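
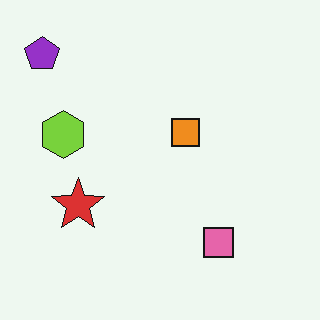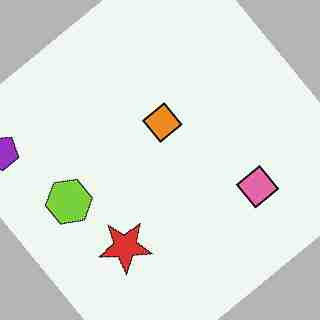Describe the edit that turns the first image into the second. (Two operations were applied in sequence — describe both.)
Rotated counter-clockwise by a large amount — several tens of degrees, then heavily JPEG-compressed with obvious blocking artifacts.

Every shape is tilted by the same angle and the image corners show triangular fill wedges — a whole-image rotation by a non-right angle. Blocky 8×8 compression artifacts appear around shape edges and the flat background shows ringing — characteristic JPEG degradation.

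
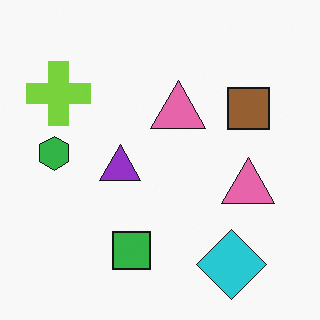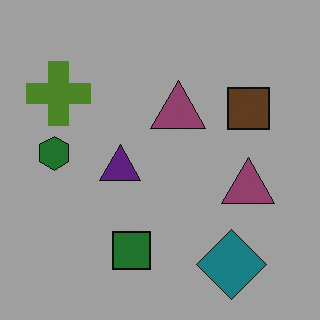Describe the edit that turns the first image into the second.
The second image is the first noticeably darkened.

Every pixel — background and shapes alike — is uniformly darkened.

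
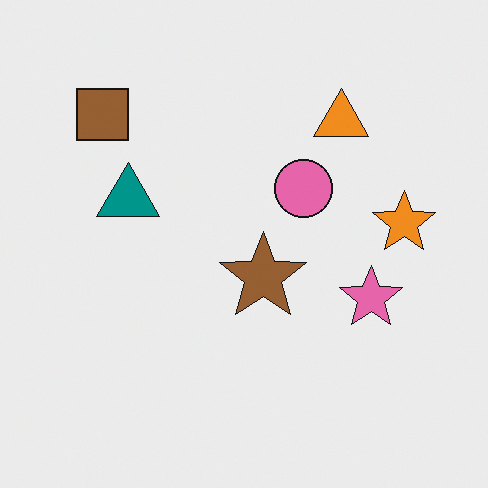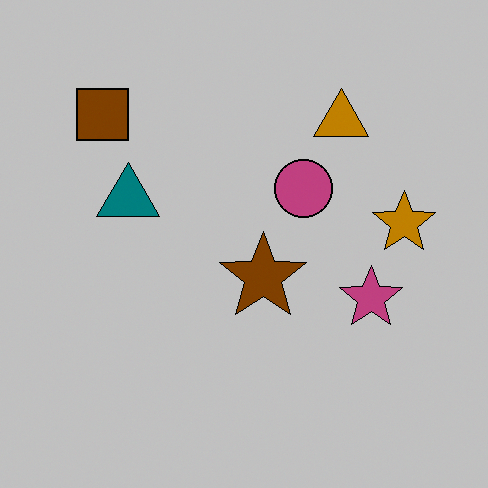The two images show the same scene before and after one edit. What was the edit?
The image was heavily posterized to just a handful of flat colors.

Each flat color has snapped to a coarser quantized level — most visibly, the near-white background has dropped to a flat grey.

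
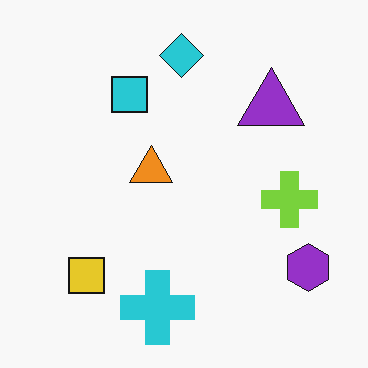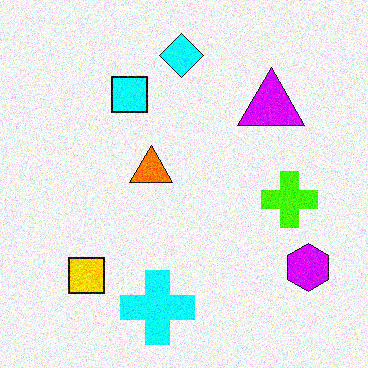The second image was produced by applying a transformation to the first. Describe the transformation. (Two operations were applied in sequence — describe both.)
Made much more vivid (saturation change), then degraded with moderate additive noise.

All colors are more vivid — a global saturation change. Random speckle covers the whole image, including the flat background.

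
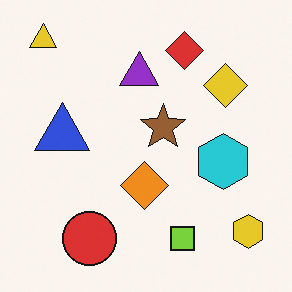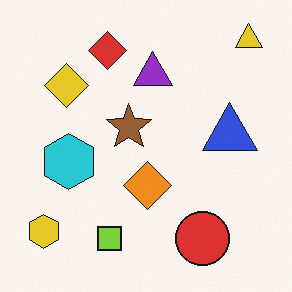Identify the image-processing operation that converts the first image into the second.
The transformation is: flipped horizontally (left ↔ right).

The yellow triangle is in the top-left of the first image and the top-right of the second — shapes on opposite sides of the vertical midline have swapped in a mirror flip.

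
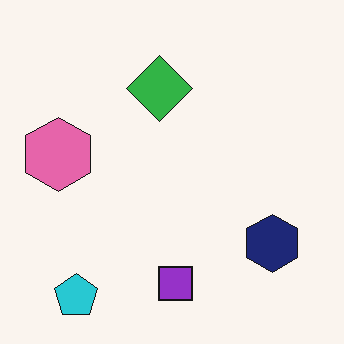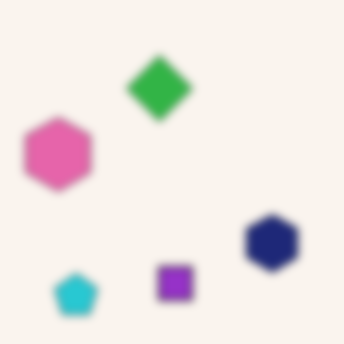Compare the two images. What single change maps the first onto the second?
This is the original image noticeably gaussian-blurred.

Shape edges and outlines are uniformly softened across the whole image.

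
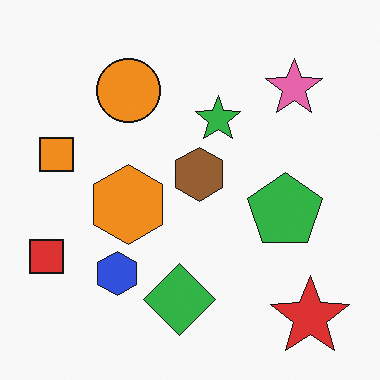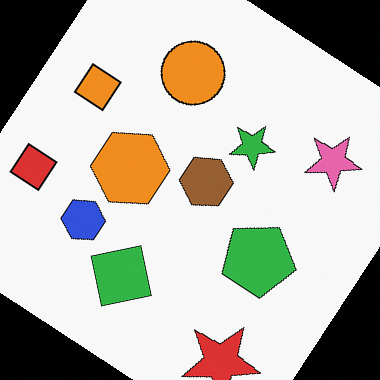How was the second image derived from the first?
This is the original image rotated clockwise by a large amount — several tens of degrees.

Every shape is tilted by the same angle and the image corners show triangular fill wedges — a whole-image rotation by a non-right angle.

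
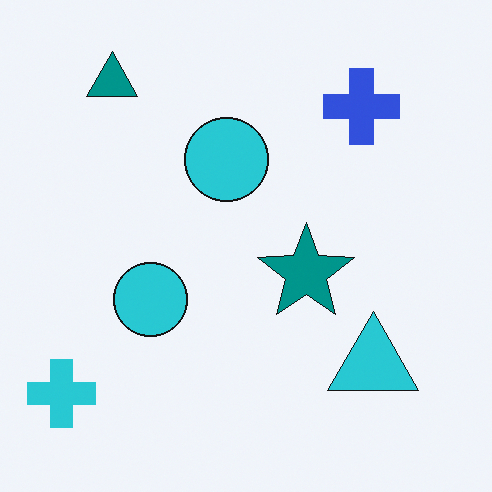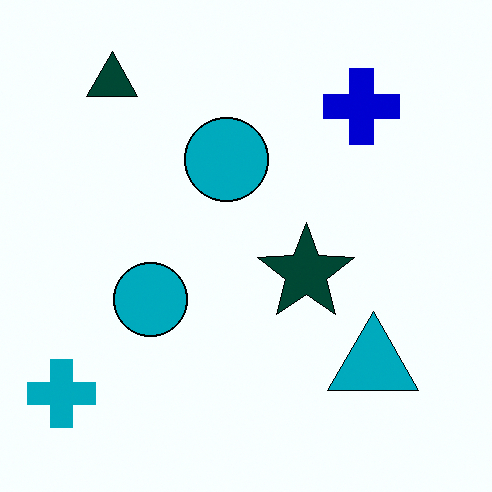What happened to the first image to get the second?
The transformation is: given much higher contrast.

Tones are pushed away from mid-grey across the whole image — a global contrast change.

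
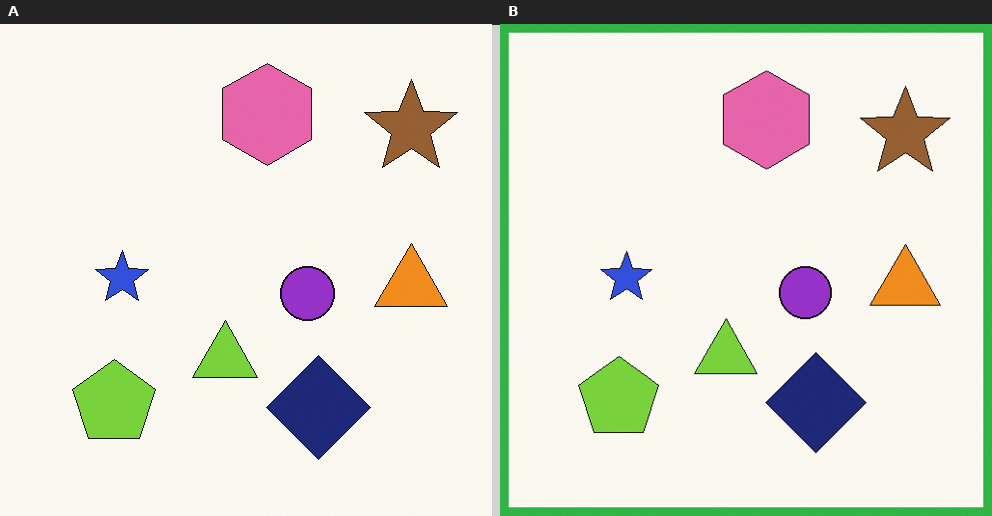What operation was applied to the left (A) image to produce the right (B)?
The image was framed with a green border.

A solid green frame runs around the edge of the right (B) image, with the content slightly shrunk inside it.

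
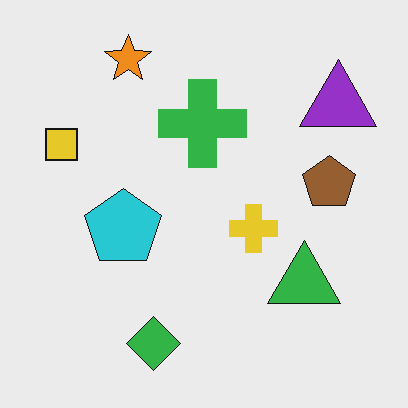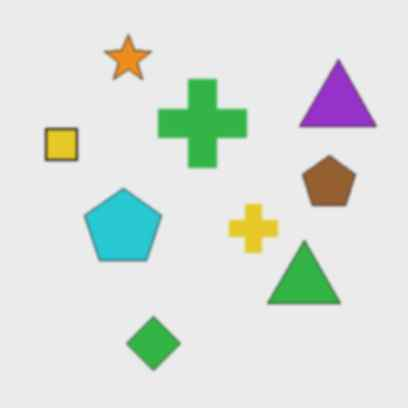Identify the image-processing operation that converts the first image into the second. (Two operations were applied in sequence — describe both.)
The second image is the first lightly blurred, then given moderate JPEG compression.

Shape edges and outlines are uniformly softened across the whole image. Blocky 8×8 compression artifacts appear around shape edges and the flat background shows ringing — characteristic JPEG degradation.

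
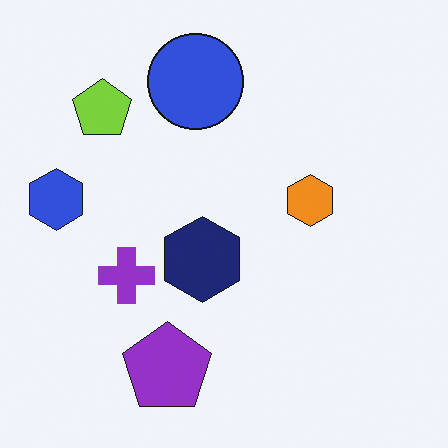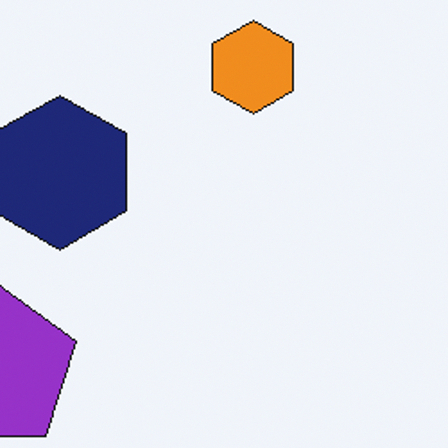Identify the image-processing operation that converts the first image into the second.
It was cropped to a noticeably smaller region and rescaled.

The visible shapes are larger and the field of view is narrower; shapes near the original edges may be partly or wholly outside the frame — a crop-and-rescale.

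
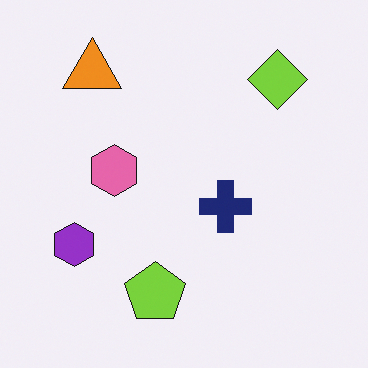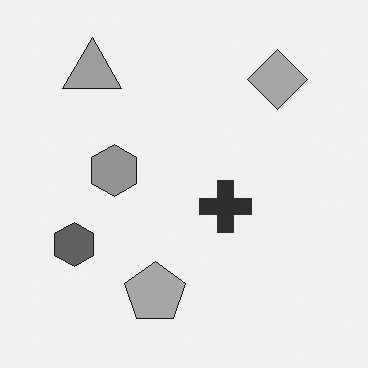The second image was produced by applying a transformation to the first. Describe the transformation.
The image was converted to grayscale.

All color is removed — every shape is now a shade of grey.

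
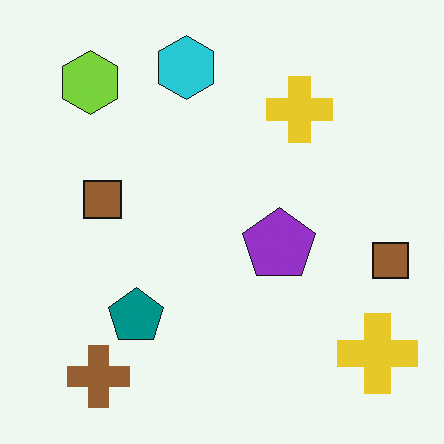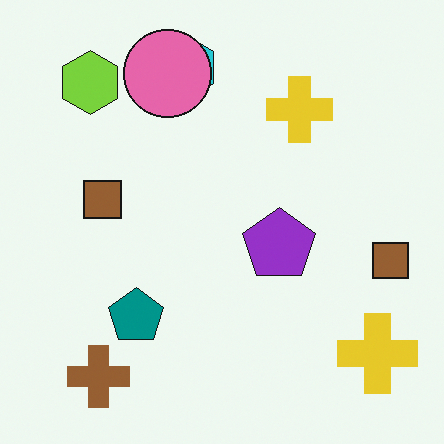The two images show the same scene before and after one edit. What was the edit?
The image was overlaid with an additional pink circle.

A pink circle appears in the second image that is absent from the first.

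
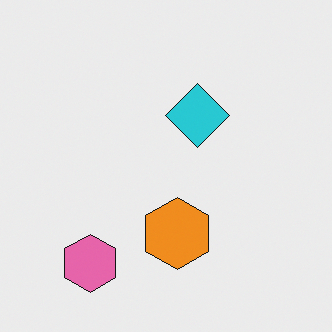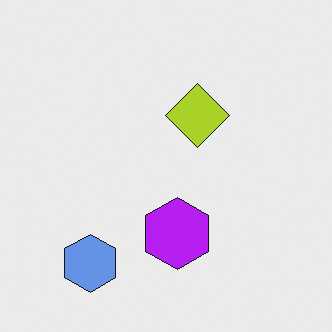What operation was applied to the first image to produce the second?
The second image is the first hue-shifted by a large amount.

Every shape's color has rotated by the same amount around the hue wheel — a uniform hue shift.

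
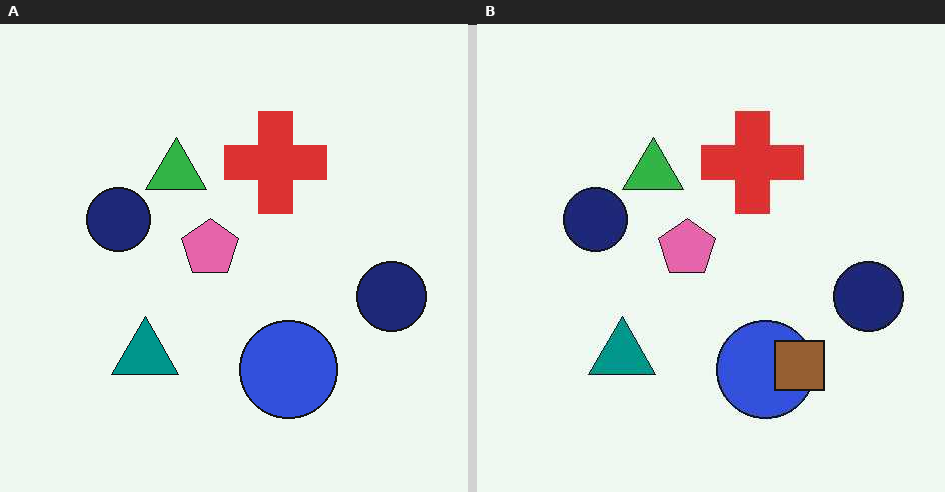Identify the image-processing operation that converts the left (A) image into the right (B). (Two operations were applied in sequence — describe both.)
This is the original image JPEG-compressed with visible artifacts, then overlaid with an additional brown square.

Blocky 8×8 compression artifacts appear around shape edges and the flat background shows ringing — characteristic JPEG degradation. A brown square appears in the right (B) image that is absent from the left (A).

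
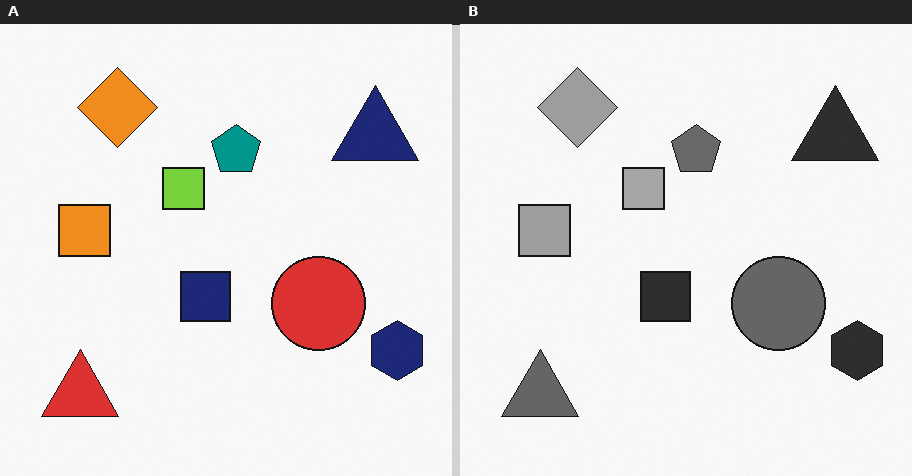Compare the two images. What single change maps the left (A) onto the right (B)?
The image was converted to grayscale.

All color is removed — every shape is now a shade of grey.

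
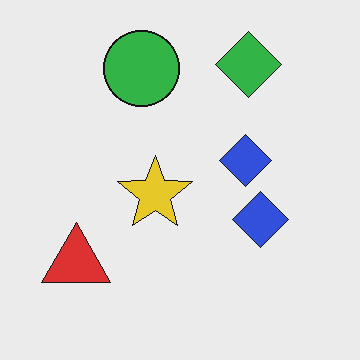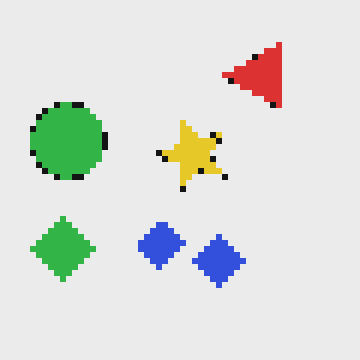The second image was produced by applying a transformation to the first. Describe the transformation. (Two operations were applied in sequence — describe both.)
Transposed (reflected across the top-left ↔ bottom-right diagonal), then pixelated into visible square blocks.

Shapes have swapped their row and column positions — what was in the top-right is now in the bottom-left — a diagonal reflection. Shapes are reduced to large square blocks; fine edges and outlines are lost — a downscale-then-upscale (mosaic) effect.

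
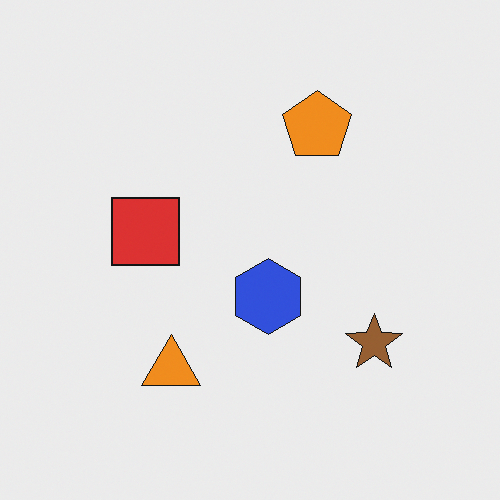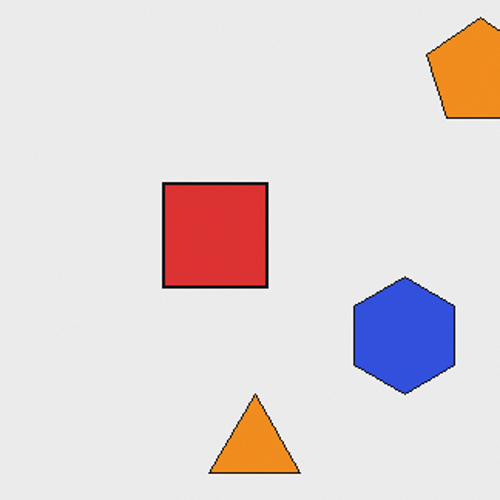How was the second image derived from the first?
It was cropped to a modestly smaller region and rescaled.

The visible shapes are larger and the field of view is narrower; shapes near the original edges may be partly or wholly outside the frame — a crop-and-rescale.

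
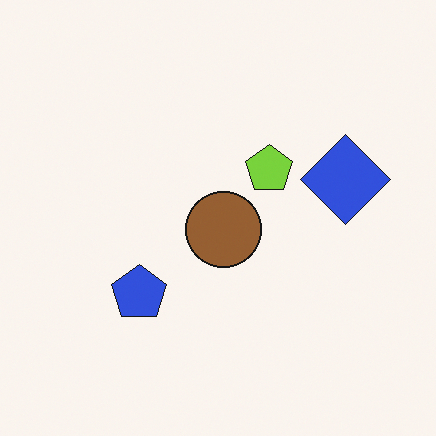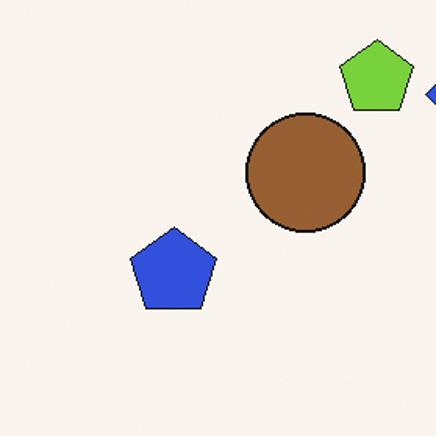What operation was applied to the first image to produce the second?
Cropped to a modestly smaller region and rescaled.

The visible shapes are larger and the field of view is narrower; shapes near the original edges may be partly or wholly outside the frame — a crop-and-rescale.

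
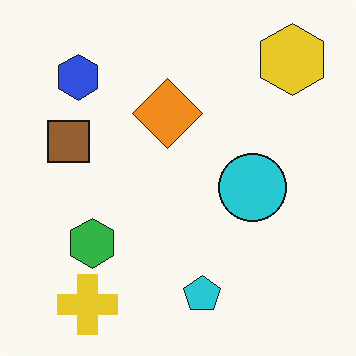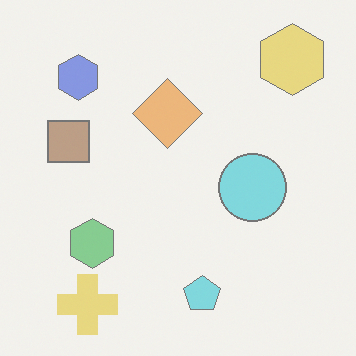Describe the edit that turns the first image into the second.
This is the original image washed out (contrast reduced).

Tones are pushed toward mid-grey across the whole image — a global contrast change.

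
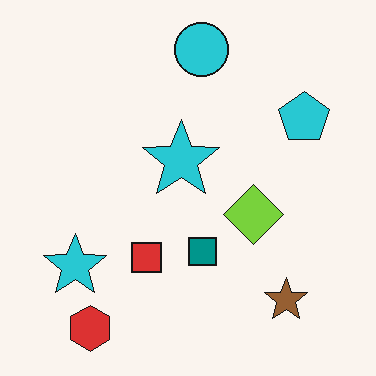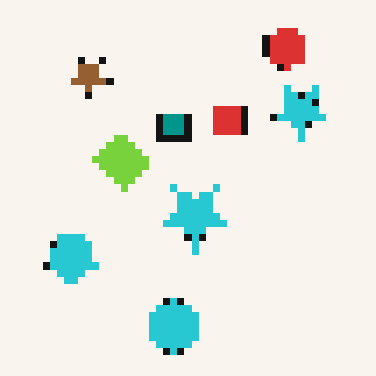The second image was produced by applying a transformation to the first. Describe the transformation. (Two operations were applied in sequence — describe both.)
The image was moderately pixelated, then rotated 180°.

Shapes are reduced to large square blocks; fine edges and outlines are lost — a downscale-then-upscale (mosaic) effect. The red hexagon sits in the bottom-left of the first image and the top-right of the second — consistent with a whole-image 180° rotation.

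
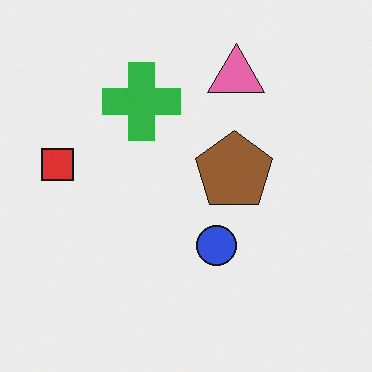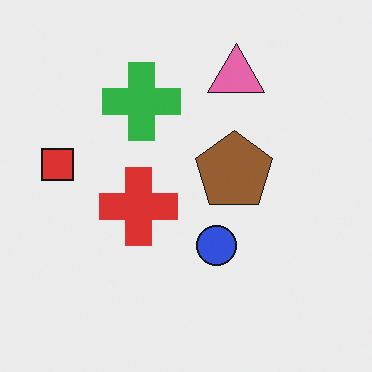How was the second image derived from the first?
This is the original image overlaid with an additional red cross.

A red cross appears in the second image that is absent from the first.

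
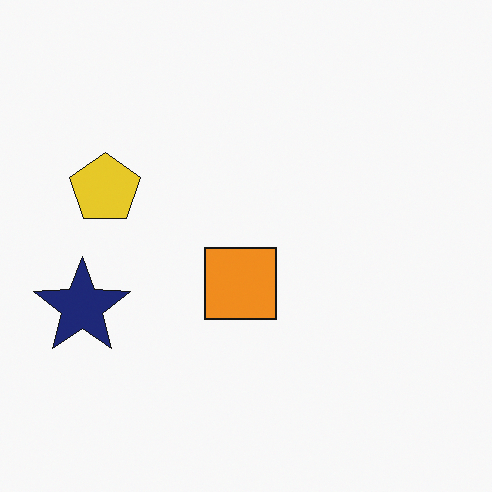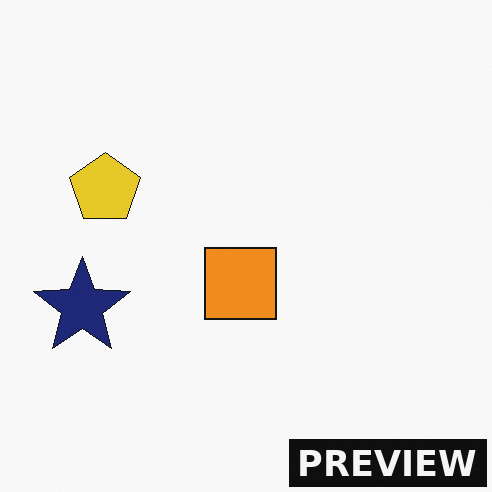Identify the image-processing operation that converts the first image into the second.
This is the original image watermarked with the text "PREVIEW" in the lower-right corner.

A dark label reading "PREVIEW" appears in the lower-right corner.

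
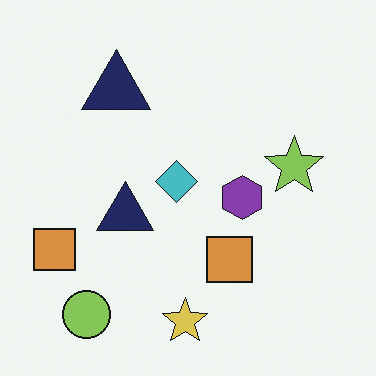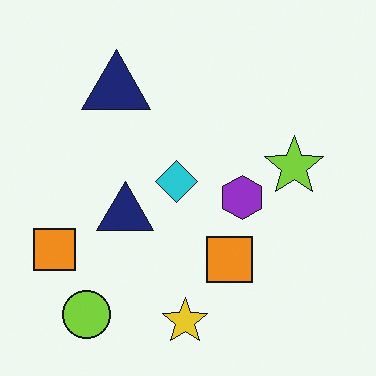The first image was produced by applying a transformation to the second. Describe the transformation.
The image was slightly desaturated.

All colors are more muted and greyish — a global saturation change.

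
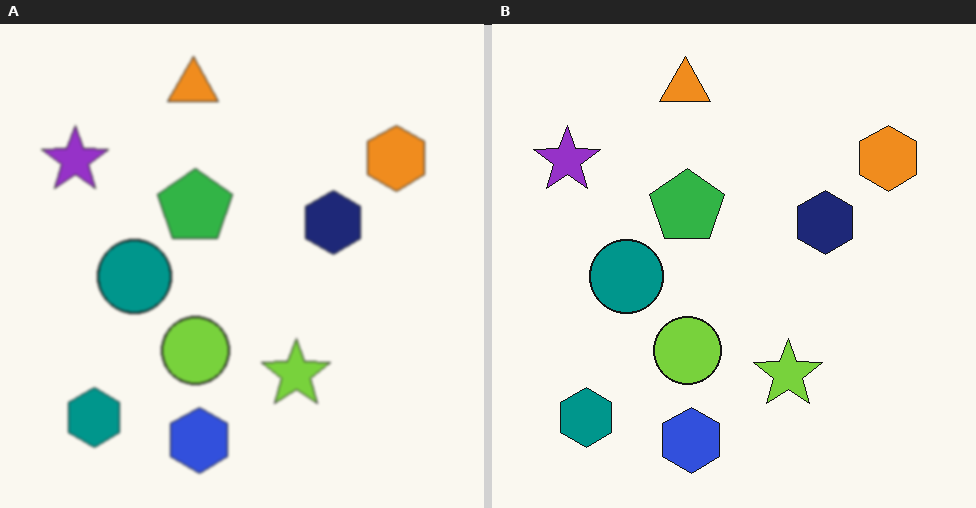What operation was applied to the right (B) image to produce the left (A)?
Slightly softened.

Shape edges and outlines are uniformly softened across the whole image.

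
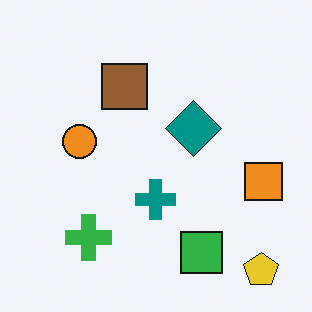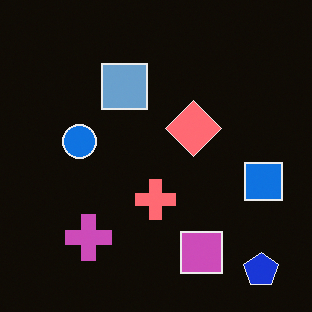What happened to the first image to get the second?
This is the original image color-inverted (negative).

The light background has become dark and every shape's color is its complement — a photographic negative.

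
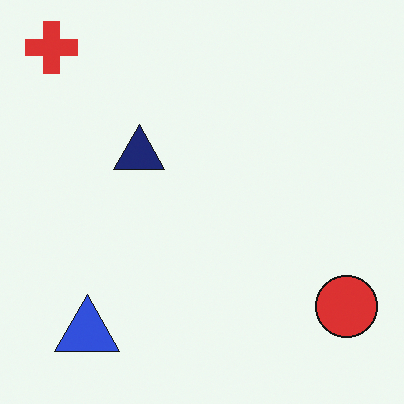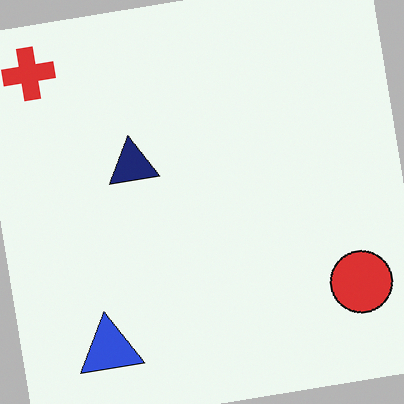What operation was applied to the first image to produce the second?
Rotated counter-clockwise by a slight angle.

Every shape is tilted by the same angle and the image corners show triangular fill wedges — a whole-image rotation by a non-right angle.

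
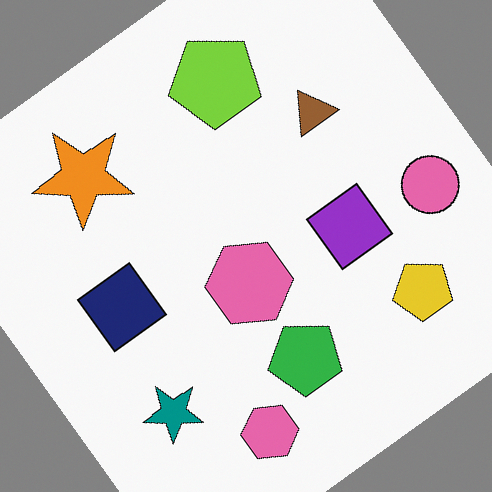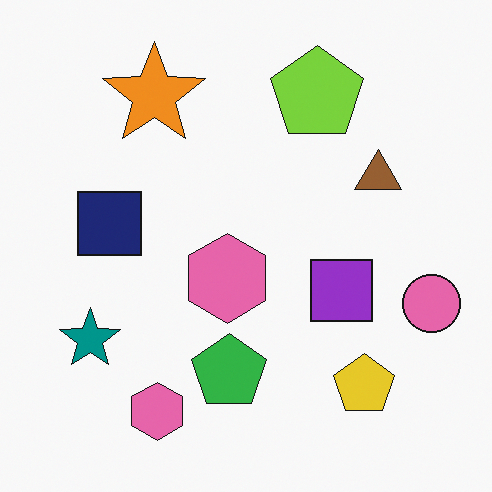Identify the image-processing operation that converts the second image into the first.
It was rotated counter-clockwise by a large amount — several tens of degrees.

Every shape is tilted by the same angle and the image corners show triangular fill wedges — a whole-image rotation by a non-right angle.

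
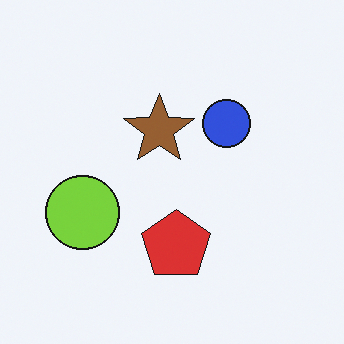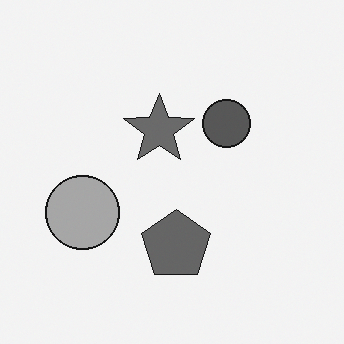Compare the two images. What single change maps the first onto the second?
The image was converted to grayscale.

All color is removed — every shape is now a shade of grey.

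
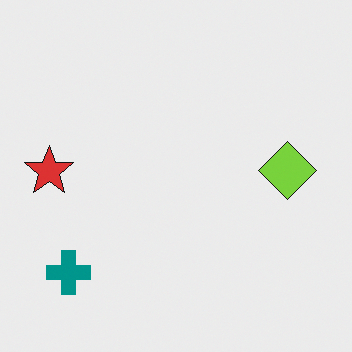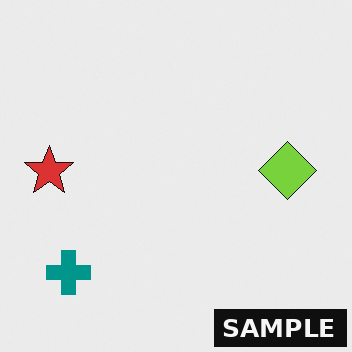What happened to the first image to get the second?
This is the original image watermarked with the text "SAMPLE" in the lower-right corner.

A dark label reading "SAMPLE" appears in the lower-right corner.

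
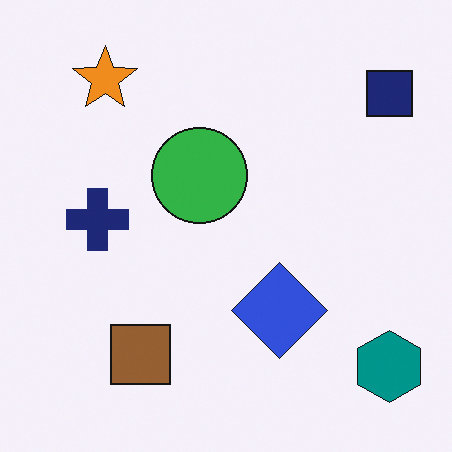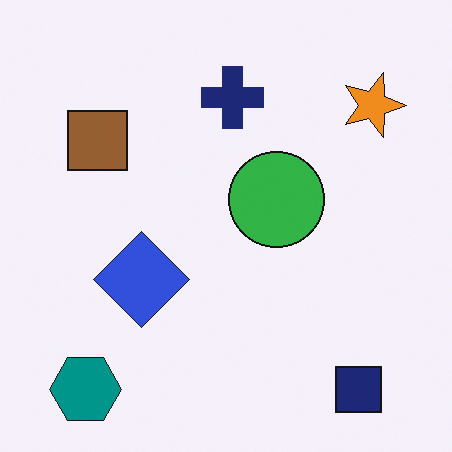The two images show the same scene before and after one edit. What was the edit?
The image was rotated 90° clockwise.

The teal hexagon sits in the bottom-right of the first image and the bottom-left of the second — consistent with a whole-image 90° clockwise rotation.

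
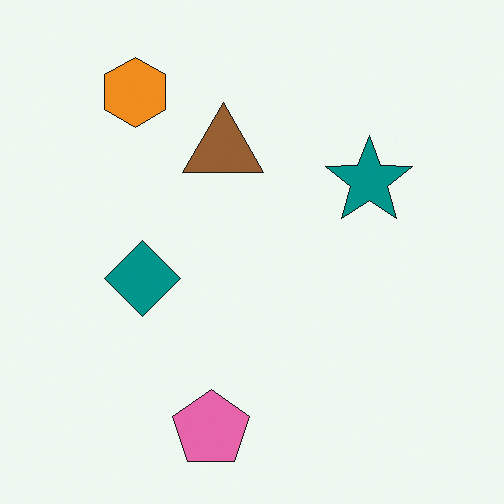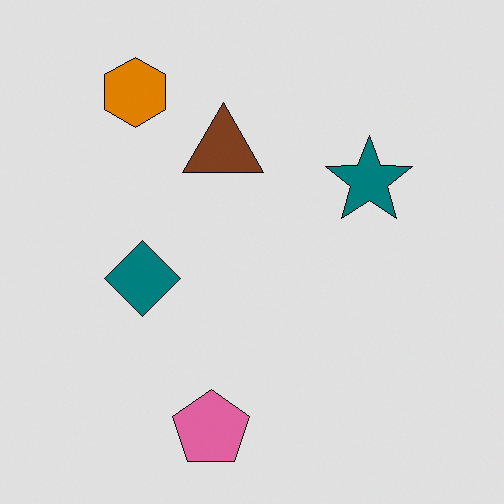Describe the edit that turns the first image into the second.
It was moderately posterized.

Each flat color has snapped to a coarser quantized level — most visibly, the near-white background has dropped to a flat grey.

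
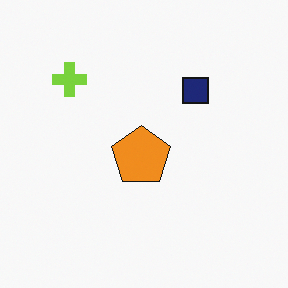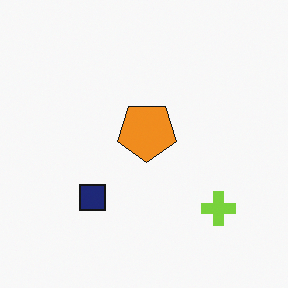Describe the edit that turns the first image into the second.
The image was rotated 180°.

The lime cross sits in the top-left of the first image and the bottom-right of the second — consistent with a whole-image 180° rotation.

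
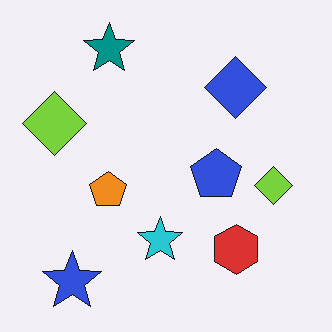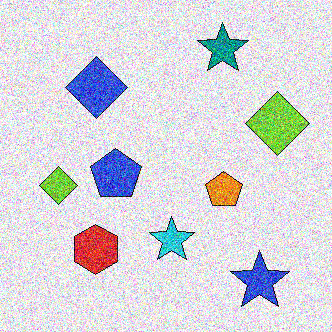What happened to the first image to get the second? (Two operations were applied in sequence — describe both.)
The second image is the first flipped horizontally (left ↔ right), then degraded with a thick layer of grain.

The blue star is in the bottom-left of the first image and the bottom-right of the second — shapes on opposite sides of the vertical midline have swapped in a mirror flip. Random speckle covers the whole image, including the flat background.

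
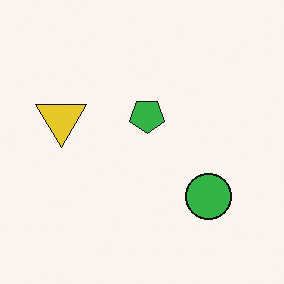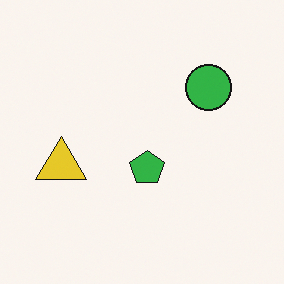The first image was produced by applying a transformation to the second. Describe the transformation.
Flipped vertically (top ↔ bottom).

The green circle is in the top-right of the second image and the bottom-right of the first — shapes on opposite sides of the horizontal midline have swapped in a mirror flip.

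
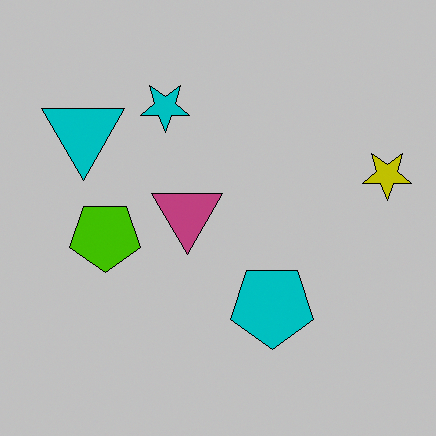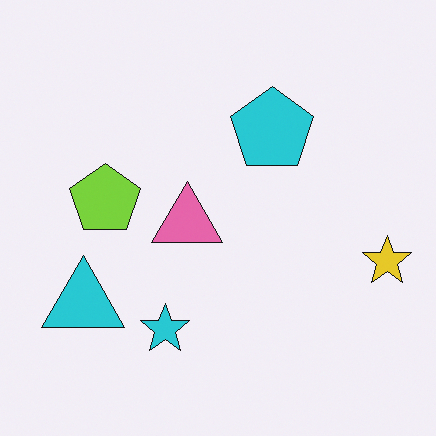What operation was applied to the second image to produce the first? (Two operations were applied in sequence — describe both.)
It was flipped vertically (top ↔ bottom), then aggressively posterized.

The cyan star is in the bottom of the second image and the top of the first — shapes on opposite sides of the horizontal midline have swapped in a mirror flip. Each flat color has snapped to a coarser quantized level — most visibly, the near-white background has dropped to a flat grey.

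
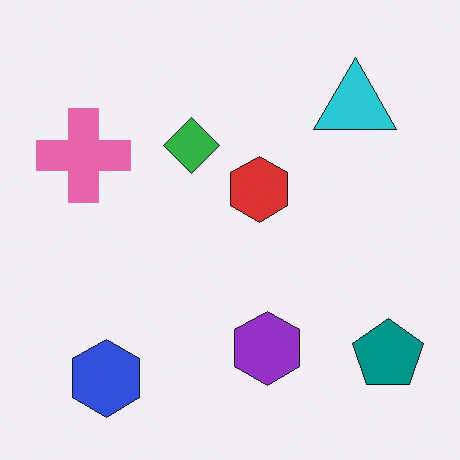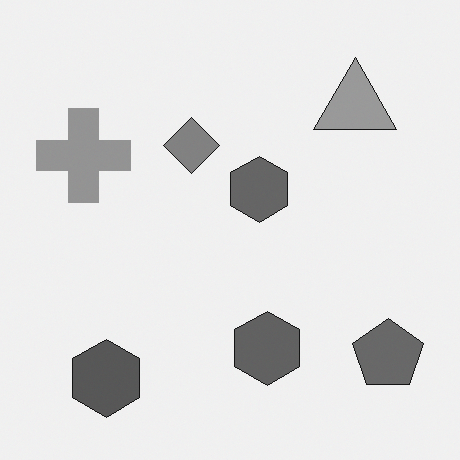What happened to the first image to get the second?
This is the original image converted to grayscale.

All color is removed — every shape is now a shade of grey.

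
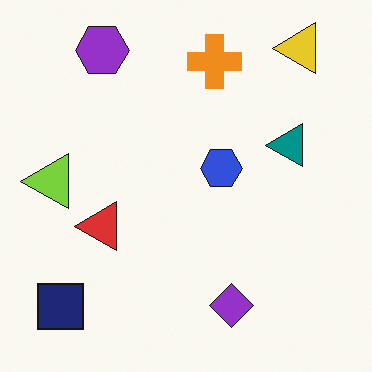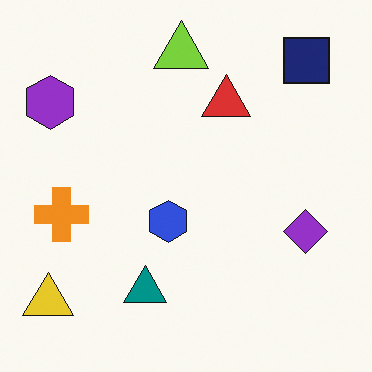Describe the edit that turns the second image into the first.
Transposed (reflected across the top-left ↔ bottom-right diagonal).

Shapes have swapped their row and column positions — what was in the top-right is now in the bottom-left — a diagonal reflection.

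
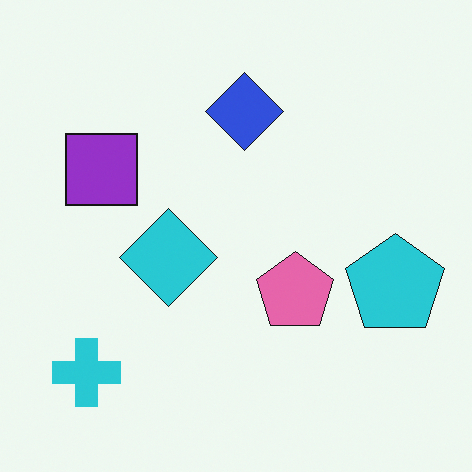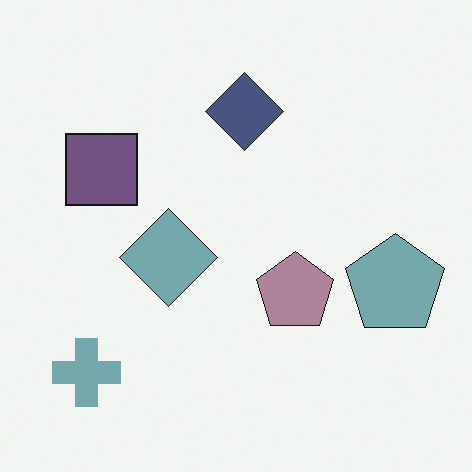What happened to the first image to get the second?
This is the original image heavily desaturated.

All colors are more muted and greyish — a global saturation change.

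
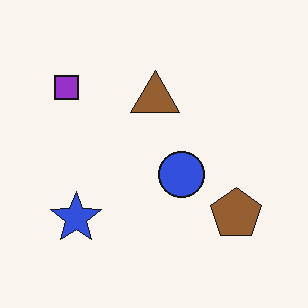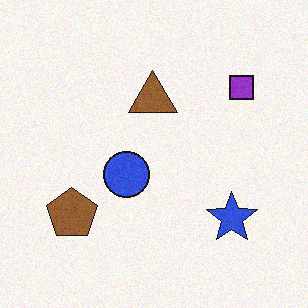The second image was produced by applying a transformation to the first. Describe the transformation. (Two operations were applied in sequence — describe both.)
The transformation is: flipped horizontally (left ↔ right), then degraded with subtle gaussian noise.

The purple square is in the top-left of the first image and the top-right of the second — shapes on opposite sides of the vertical midline have swapped in a mirror flip. Random speckle covers the whole image, including the flat background.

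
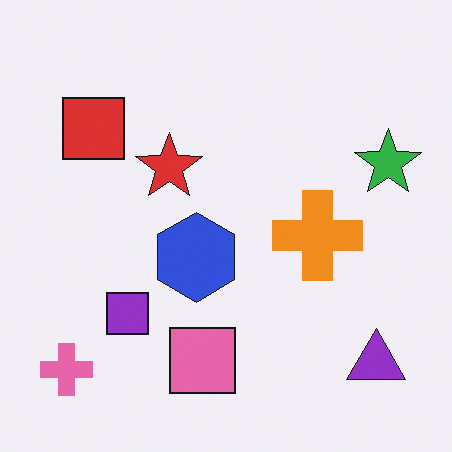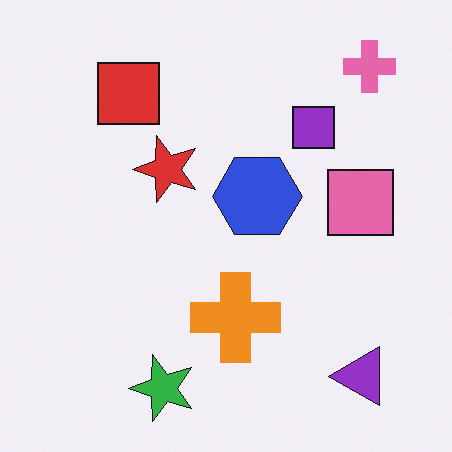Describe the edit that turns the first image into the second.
The image was transposed (reflected across the top-left ↔ bottom-right diagonal).

Shapes have swapped their row and column positions — what was in the top-right is now in the bottom-left — a diagonal reflection.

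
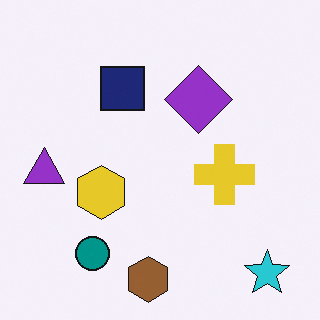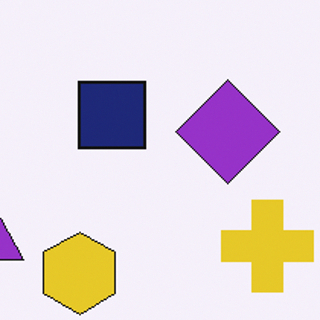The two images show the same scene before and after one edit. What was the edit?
The transformation is: cropped slightly and scaled back up.

The visible shapes are larger and the field of view is narrower; shapes near the original edges may be partly or wholly outside the frame — a crop-and-rescale.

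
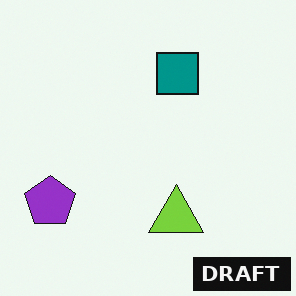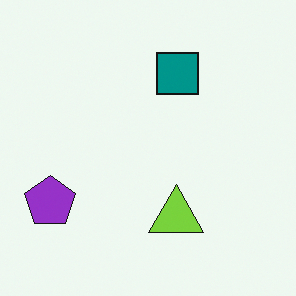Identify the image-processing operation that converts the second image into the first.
The first image is the second watermarked with the text "DRAFT" in the lower-right corner.

A dark label reading "DRAFT" appears in the lower-right corner.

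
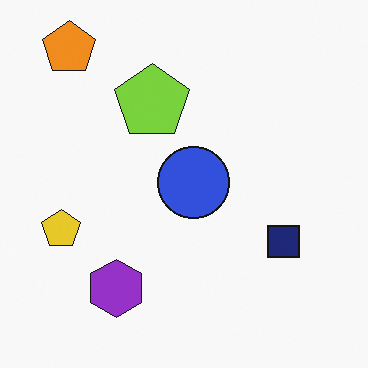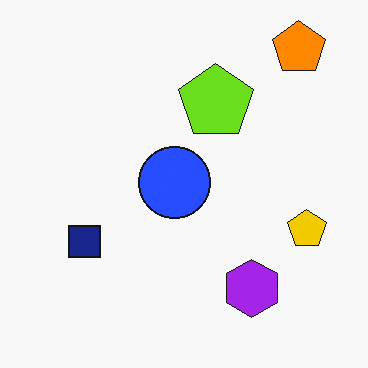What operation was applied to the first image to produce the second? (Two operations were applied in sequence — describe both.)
It was flipped horizontally (left ↔ right), then slightly oversaturated.

The yellow pentagon is in the left of the first image and the right of the second — shapes on opposite sides of the vertical midline have swapped in a mirror flip. All colors are more vivid — a global saturation change.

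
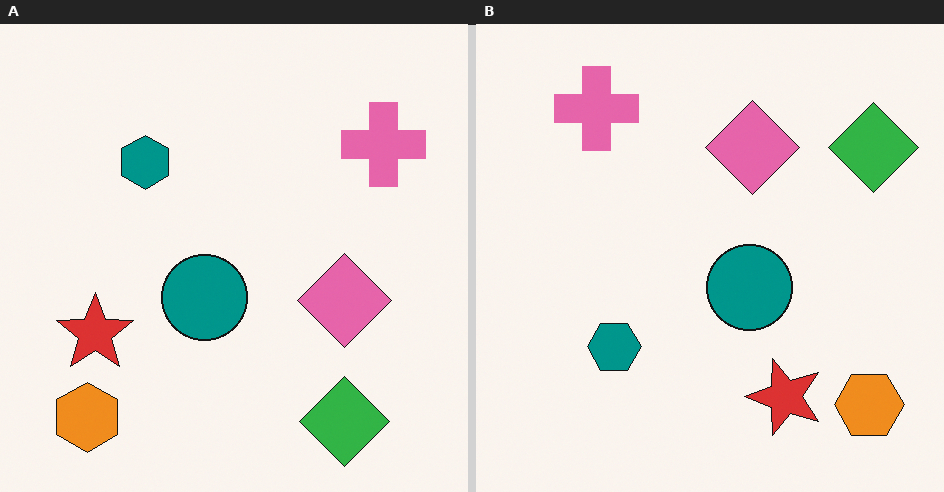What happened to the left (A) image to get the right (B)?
This is the original image rotated 90° counter-clockwise.

The orange hexagon sits in the bottom-left of the left (A) image and the bottom-right of the right (B) — consistent with a whole-image 90° counter-clockwise rotation.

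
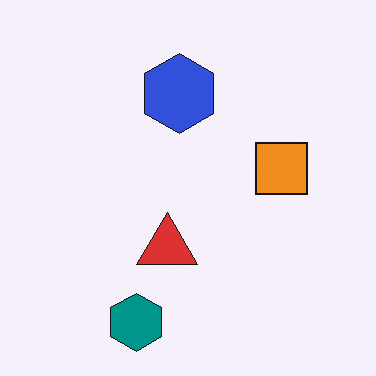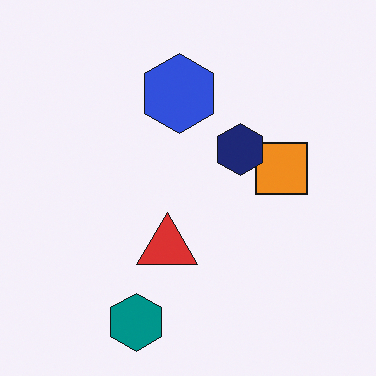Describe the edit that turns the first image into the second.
This is the original image overlaid with an additional navy hexagon.

A navy hexagon appears in the second image that is absent from the first.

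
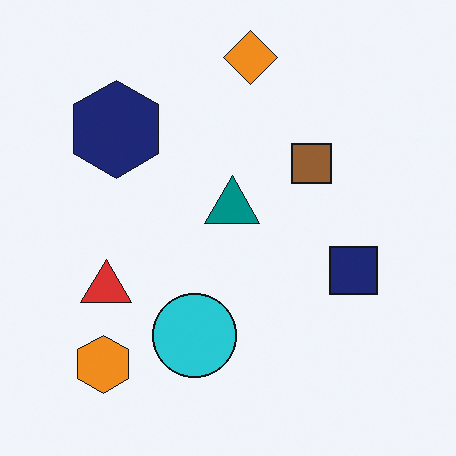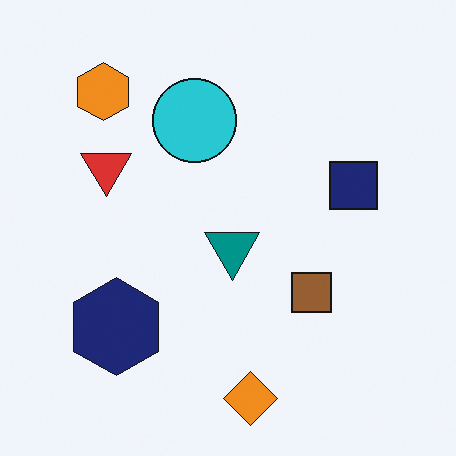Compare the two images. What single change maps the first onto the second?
The image was flipped vertically (top ↔ bottom).

The orange diamond is in the top of the first image and the bottom of the second — shapes on opposite sides of the horizontal midline have swapped in a mirror flip.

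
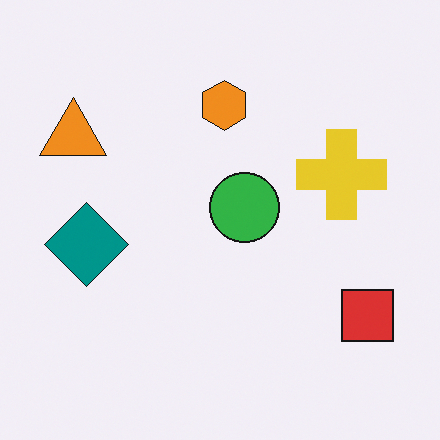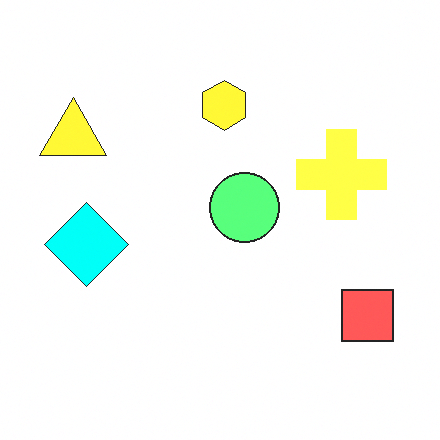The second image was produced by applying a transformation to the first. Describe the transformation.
The second image is the first brightened a lot.

Every pixel — background and shapes alike — is uniformly brightened.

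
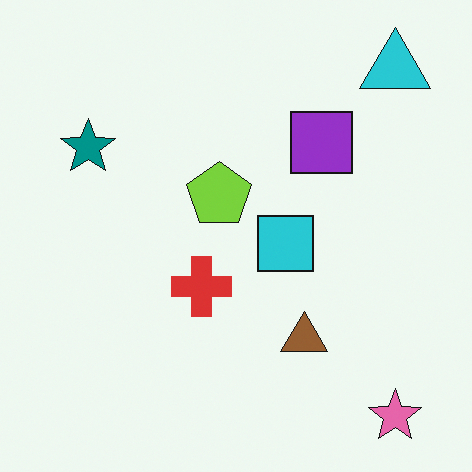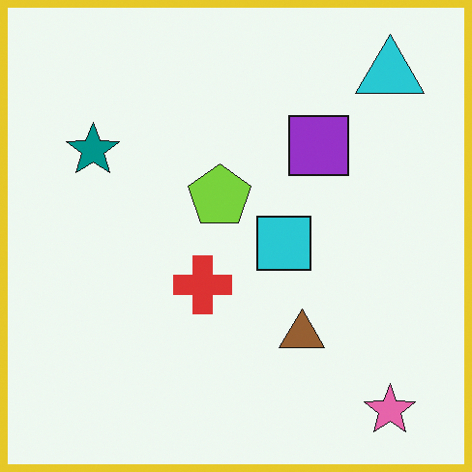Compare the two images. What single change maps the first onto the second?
The second image is the first framed with a yellow border.

A solid yellow frame runs around the edge of the second image, with the content slightly shrunk inside it.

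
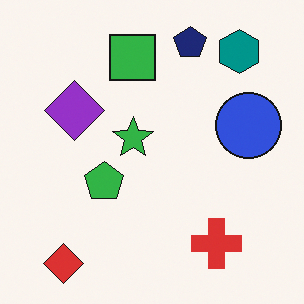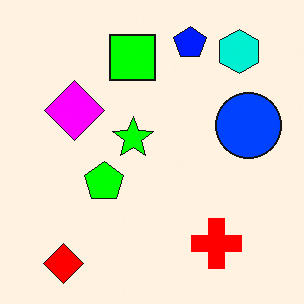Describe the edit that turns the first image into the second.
Heavily oversaturated.

All colors are more vivid — a global saturation change.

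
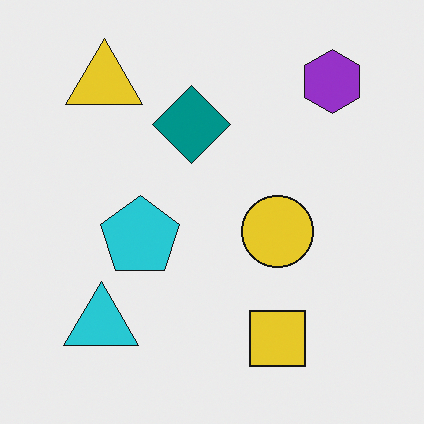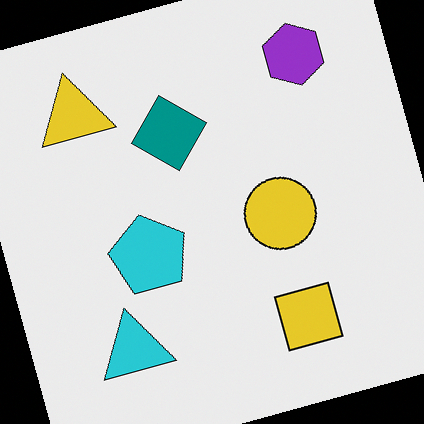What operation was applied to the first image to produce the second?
Rotated counter-clockwise by a clearly visible amount.

Every shape is tilted by the same angle and the image corners show triangular fill wedges — a whole-image rotation by a non-right angle.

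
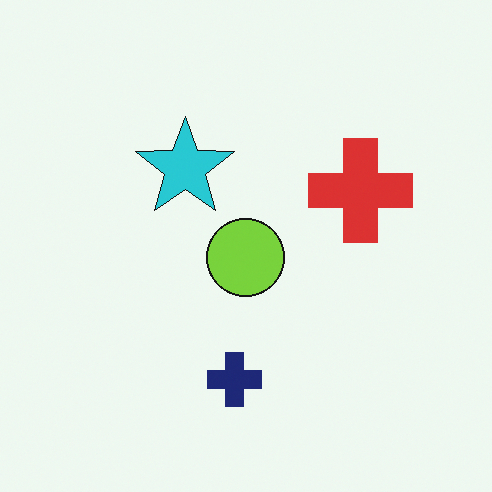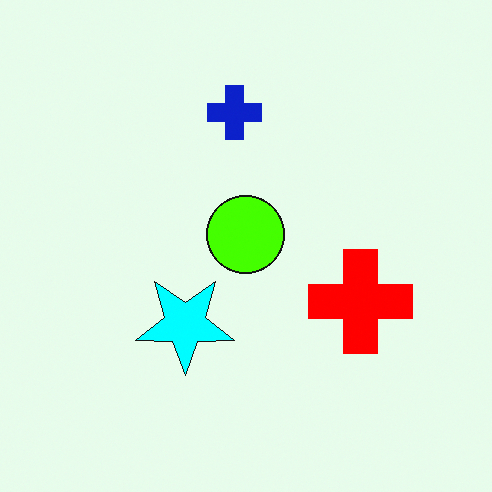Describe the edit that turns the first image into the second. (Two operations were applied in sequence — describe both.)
This is the original image flipped vertically (top ↔ bottom), then heavily oversaturated.

The navy cross is in the bottom of the first image and the top of the second — shapes on opposite sides of the horizontal midline have swapped in a mirror flip. All colors are more vivid — a global saturation change.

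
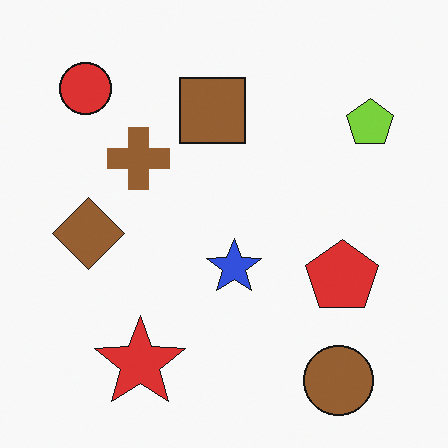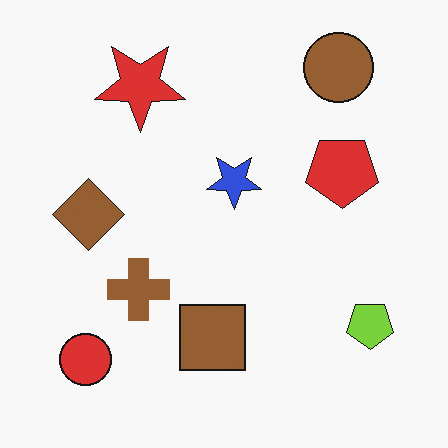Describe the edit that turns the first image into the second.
This is the original image flipped vertically (top ↔ bottom).

The brown circle is in the bottom-right of the first image and the top-right of the second — shapes on opposite sides of the horizontal midline have swapped in a mirror flip.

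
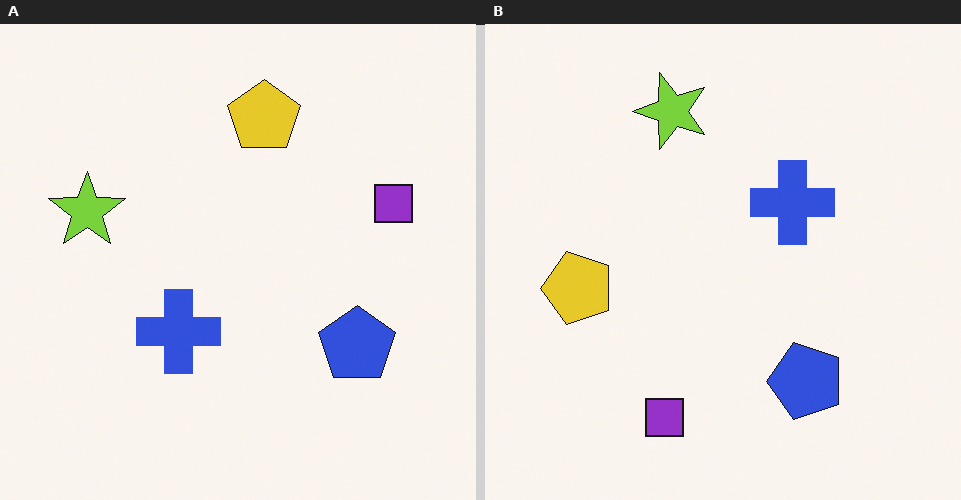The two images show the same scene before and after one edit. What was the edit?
The image was transposed (reflected across the top-left ↔ bottom-right diagonal).

Shapes have swapped their row and column positions — what was in the top-right is now in the bottom-left — a diagonal reflection.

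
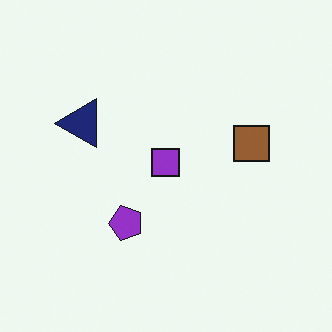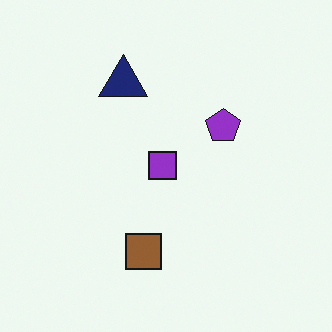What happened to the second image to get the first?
This is the original image transposed (reflected across the top-left ↔ bottom-right diagonal).

Shapes have swapped their row and column positions — what was in the top-right is now in the bottom-left — a diagonal reflection.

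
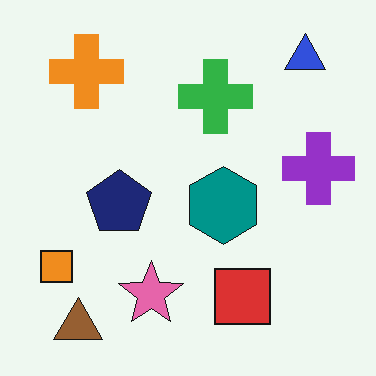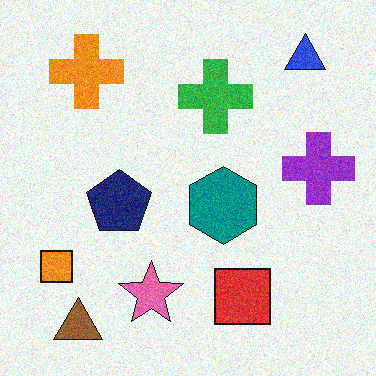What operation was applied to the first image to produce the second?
Degraded with moderate additive noise.

Random speckle covers the whole image, including the flat background.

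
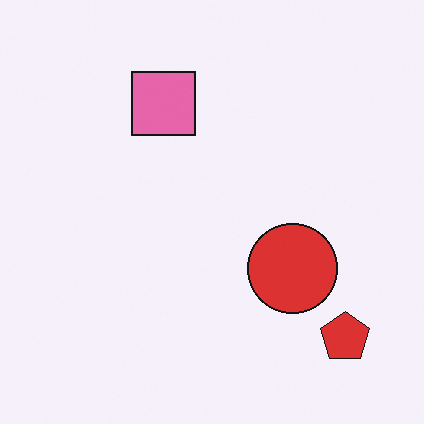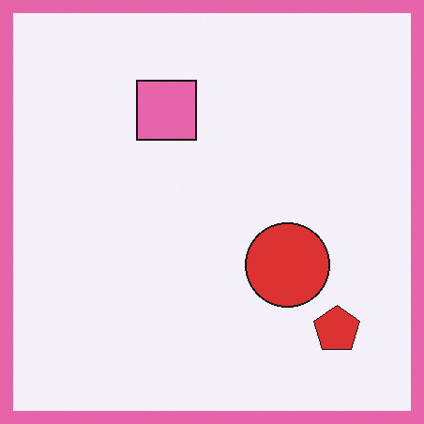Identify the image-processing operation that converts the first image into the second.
The image was framed with a pink border.

A solid pink frame runs around the edge of the second image, with the content slightly shrunk inside it.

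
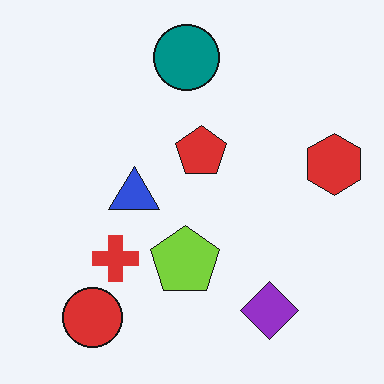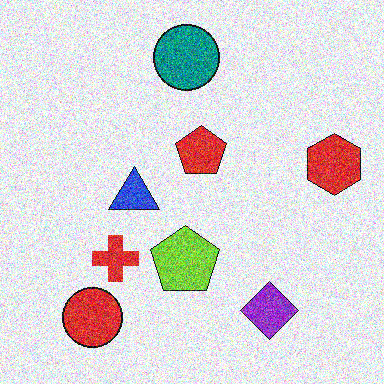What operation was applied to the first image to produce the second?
Degraded with strong gaussian noise.

Random speckle covers the whole image, including the flat background.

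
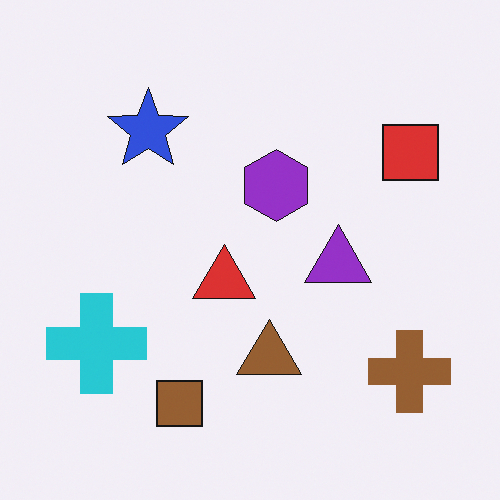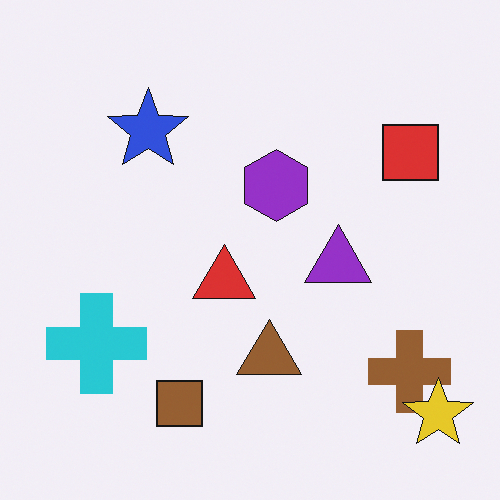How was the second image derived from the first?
The transformation is: overlaid with an additional yellow star.

A yellow star appears in the second image that is absent from the first.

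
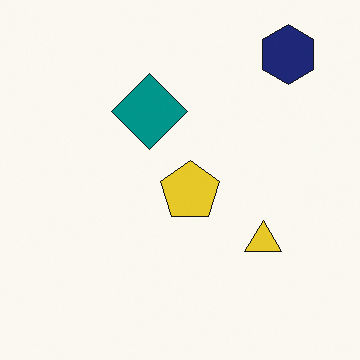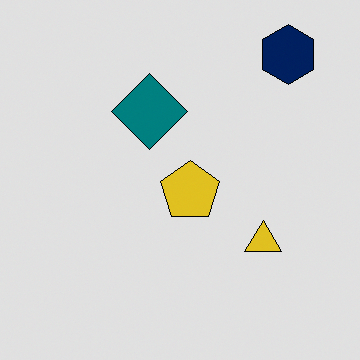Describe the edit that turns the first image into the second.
The transformation is: posterized to a reduced palette.

Each flat color has snapped to a coarser quantized level — most visibly, the near-white background has dropped to a flat grey.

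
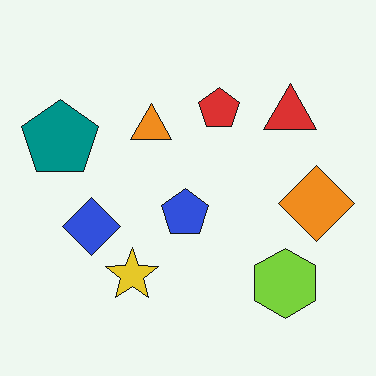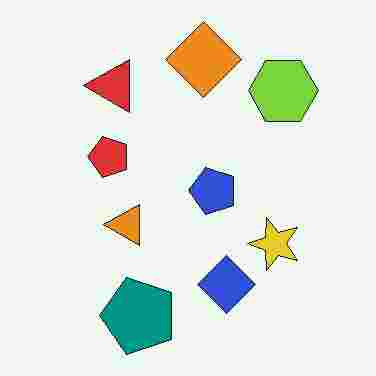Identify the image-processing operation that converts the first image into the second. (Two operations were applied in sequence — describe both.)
The image was rotated 90° counter-clockwise, then degraded with heavy JPEG compression.

The teal pentagon sits in the left of the first image and the bottom of the second — consistent with a whole-image 90° counter-clockwise rotation. Blocky 8×8 compression artifacts appear around shape edges and the flat background shows ringing — characteristic JPEG degradation.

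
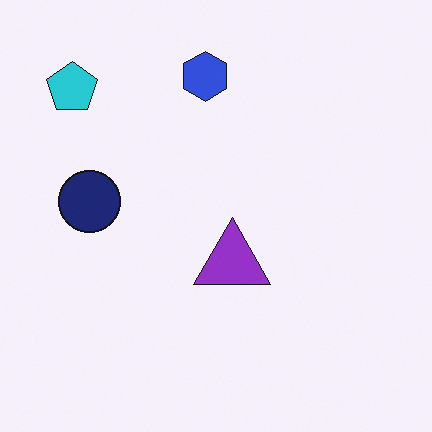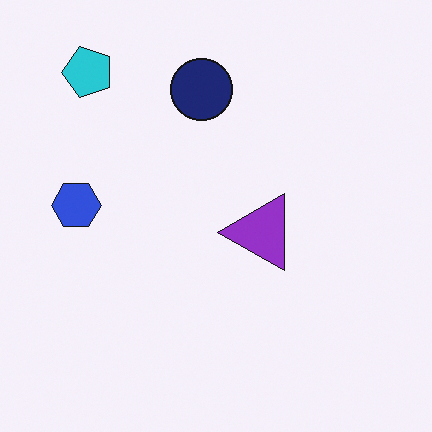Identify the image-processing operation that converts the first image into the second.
The transformation is: transposed (reflected across the top-left ↔ bottom-right diagonal).

Shapes have swapped their row and column positions — what was in the top-right is now in the bottom-left — a diagonal reflection.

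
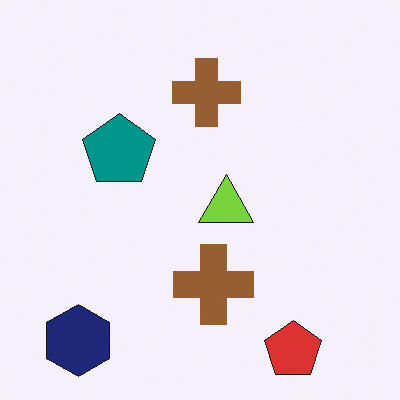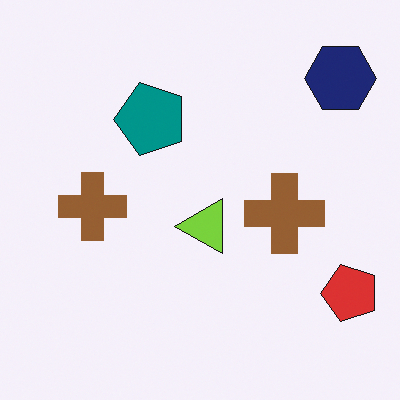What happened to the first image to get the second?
This is the original image transposed (reflected across the top-left ↔ bottom-right diagonal).

Shapes have swapped their row and column positions — what was in the top-right is now in the bottom-left — a diagonal reflection.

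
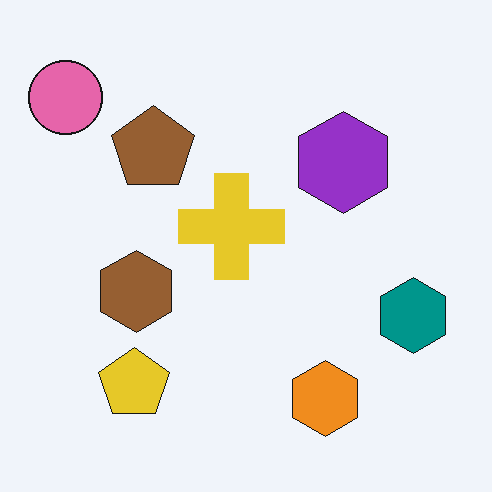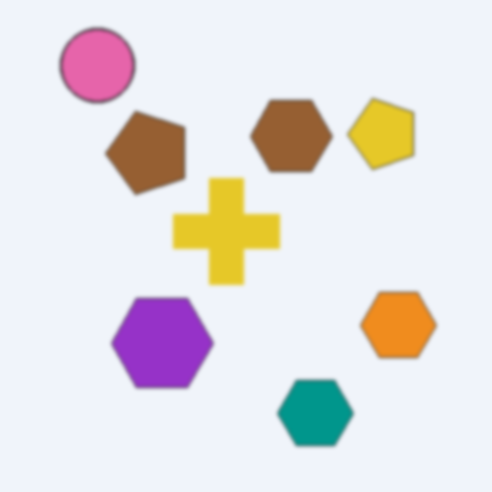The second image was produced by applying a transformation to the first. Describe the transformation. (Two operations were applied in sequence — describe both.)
It was given a subtle gaussian blur, then transposed (reflected across the top-left ↔ bottom-right diagonal).

Shape edges and outlines are uniformly softened across the whole image. Shapes have swapped their row and column positions — what was in the top-right is now in the bottom-left — a diagonal reflection.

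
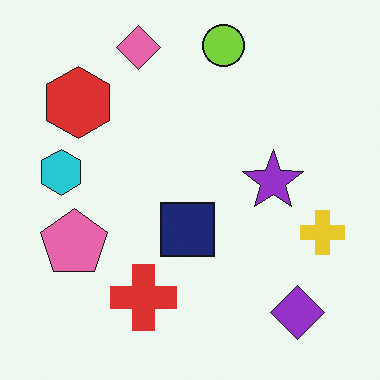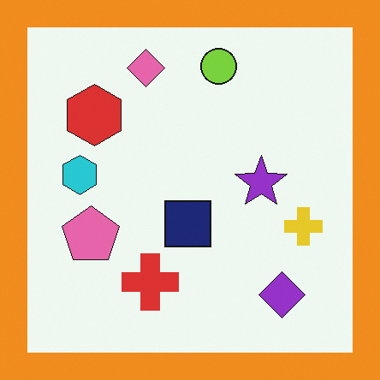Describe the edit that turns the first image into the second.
It was framed with a orange border.

A solid orange frame runs around the edge of the second image, with the content slightly shrunk inside it.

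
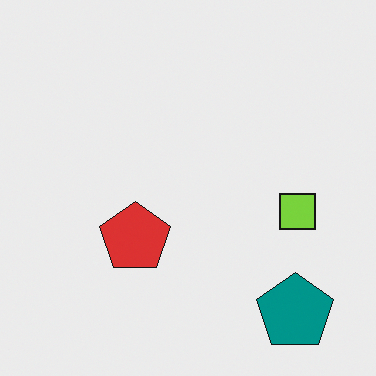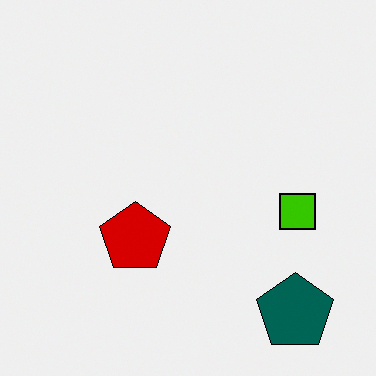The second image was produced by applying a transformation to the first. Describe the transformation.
The second image is the first given much higher contrast.

Tones are pushed away from mid-grey across the whole image — a global contrast change.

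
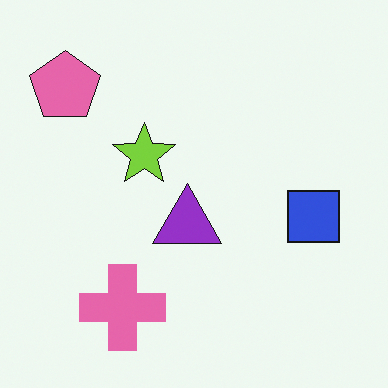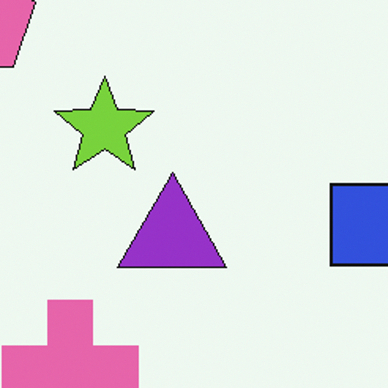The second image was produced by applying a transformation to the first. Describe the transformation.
The second image is the first cropped slightly and scaled back up.

The visible shapes are larger and the field of view is narrower; shapes near the original edges may be partly or wholly outside the frame — a crop-and-rescale.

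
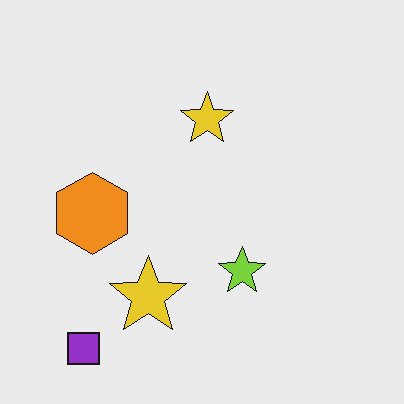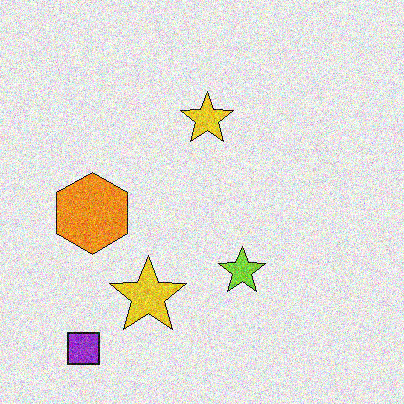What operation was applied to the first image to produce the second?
This is the original image degraded with a thick layer of grain.

Random speckle covers the whole image, including the flat background.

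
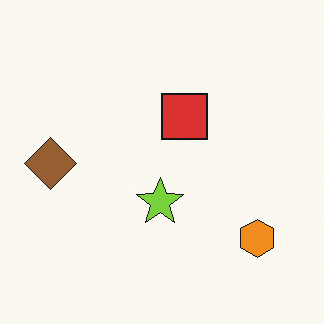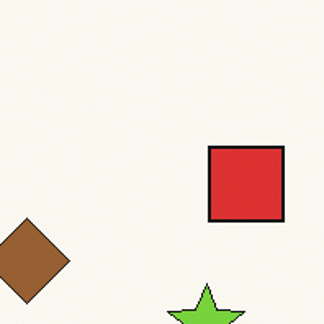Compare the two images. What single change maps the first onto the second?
The second image is the first cropped tightly and scaled back up.

The visible shapes are larger and the field of view is narrower; shapes near the original edges may be partly or wholly outside the frame — a crop-and-rescale.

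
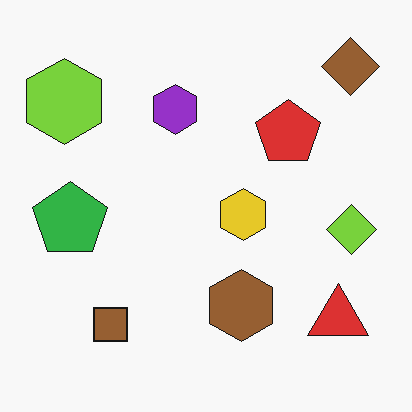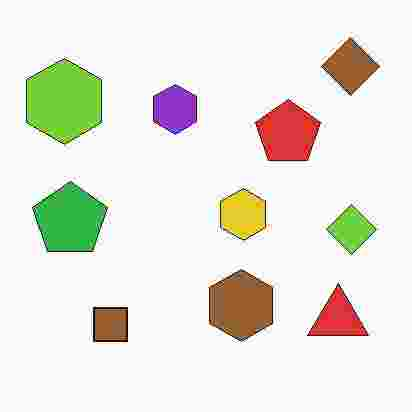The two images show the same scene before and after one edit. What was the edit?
This is the original image degraded with heavy JPEG compression.

Blocky 8×8 compression artifacts appear around shape edges and the flat background shows ringing — characteristic JPEG degradation.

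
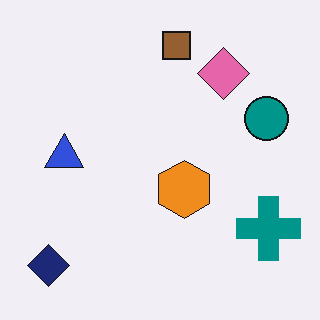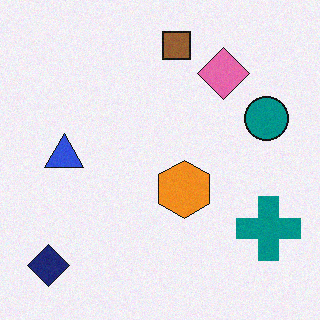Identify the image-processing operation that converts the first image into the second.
The image was degraded with subtle gaussian noise.

Random speckle covers the whole image, including the flat background.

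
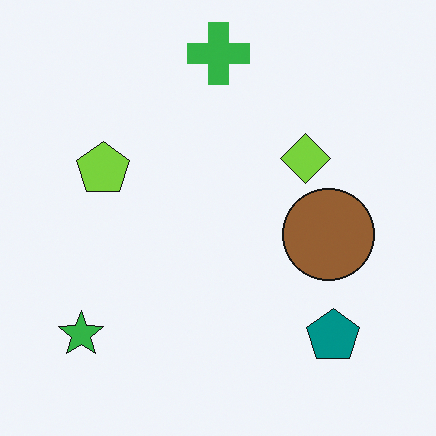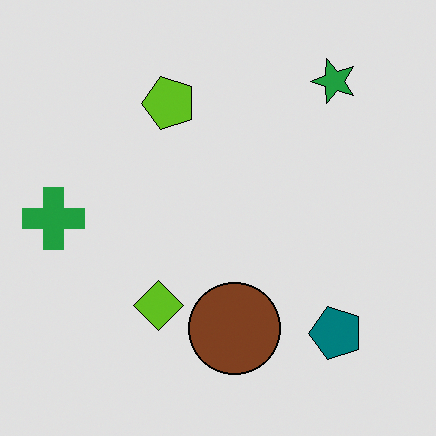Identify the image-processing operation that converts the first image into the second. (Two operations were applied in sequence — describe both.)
Moderately posterized, then transposed (reflected across the top-left ↔ bottom-right diagonal).

Each flat color has snapped to a coarser quantized level — most visibly, the near-white background has dropped to a flat grey. Shapes have swapped their row and column positions — what was in the top-right is now in the bottom-left — a diagonal reflection.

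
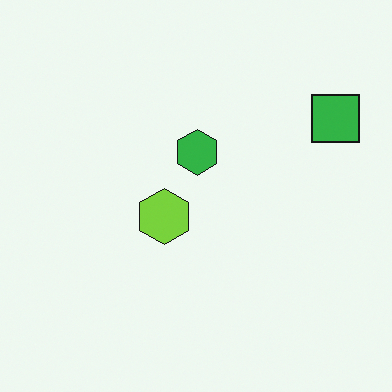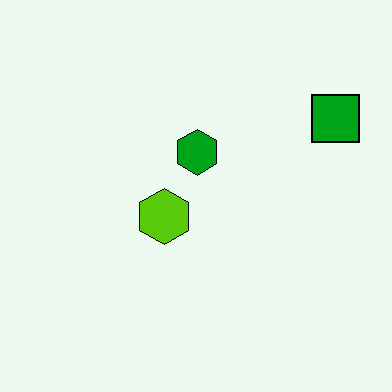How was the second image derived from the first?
This is the original image given slightly increased contrast.

Tones are pushed away from mid-grey across the whole image — a global contrast change.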